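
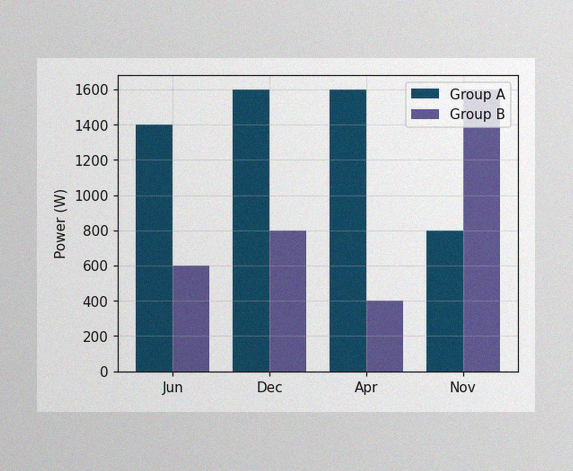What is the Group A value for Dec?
1600W

The image has some photo noise and uneven lighting. The Group A bar at Dec reaches 1600W on the y-axis.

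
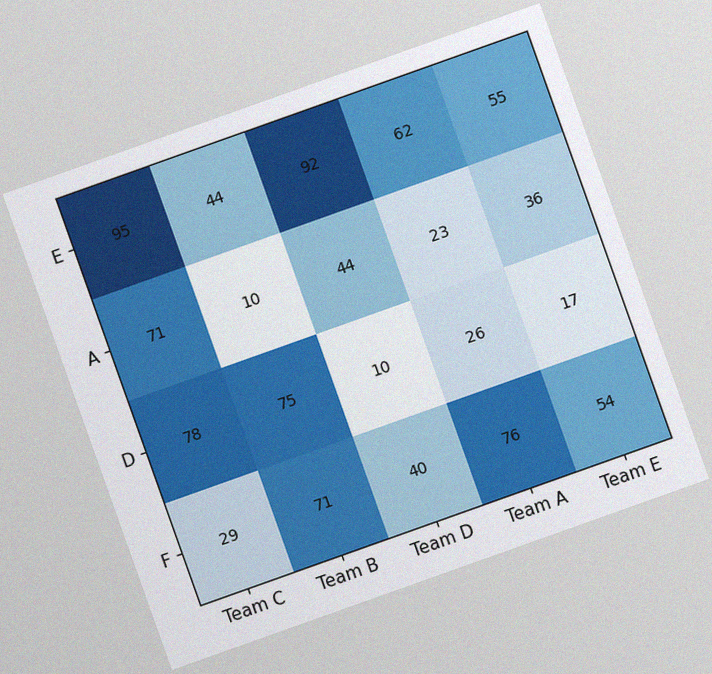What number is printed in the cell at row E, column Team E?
The chart is tilted about 20° counter-clockwise, with some photo noise. The (E, Team E) cell reads 55.

55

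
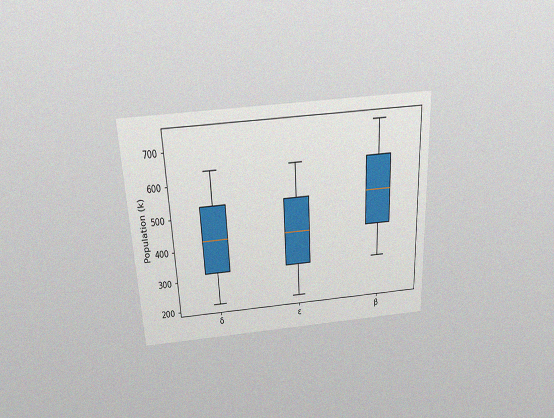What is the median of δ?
The chart is tilted about 3° counter-clockwise and viewed slightly from above, with some photo noise. The median line in the δ box sits at 424k.

424k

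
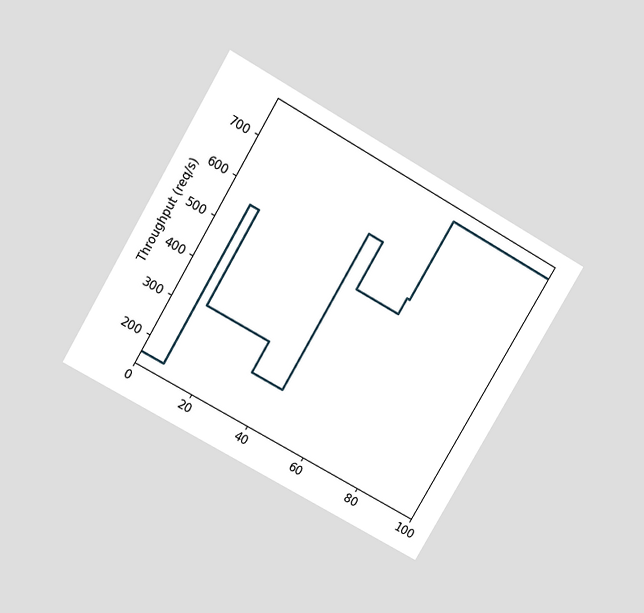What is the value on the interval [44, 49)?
The chart is tilted about 30° clockwise and viewed slightly from above. On [44, 49) the step sits at 640req/s.

640req/s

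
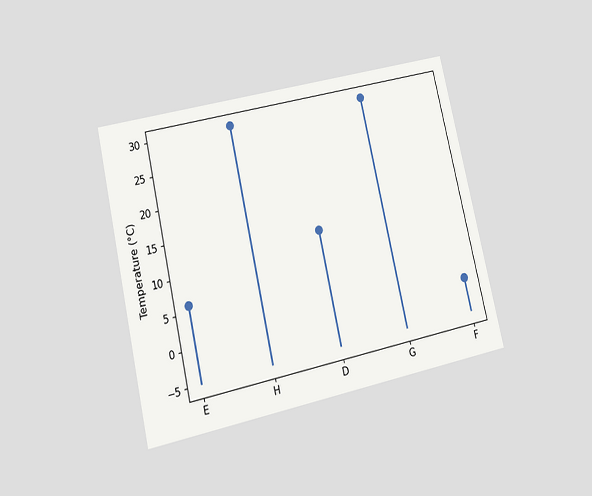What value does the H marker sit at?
The chart is tilted about 13° counter-clockwise and viewed at a slight angle. The H marker sits at 30°C.

30°C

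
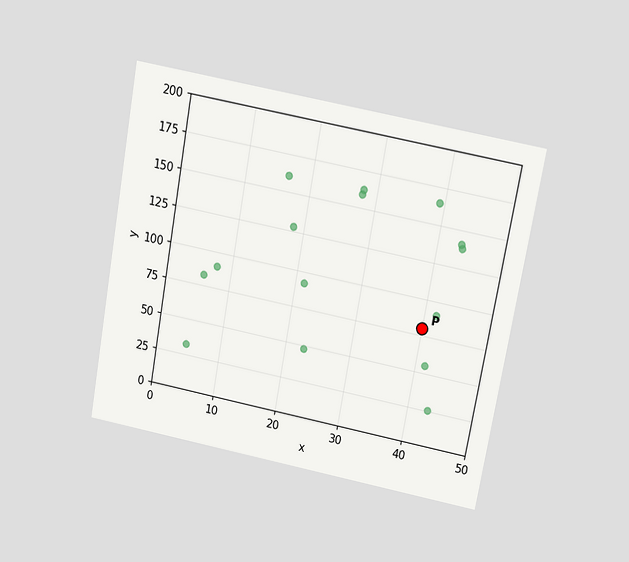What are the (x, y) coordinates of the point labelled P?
The chart is tilted about 10° clockwise and viewed slightly from above. Following the gridlines from P to each axis, P sits at (40, 80).

(40, 80)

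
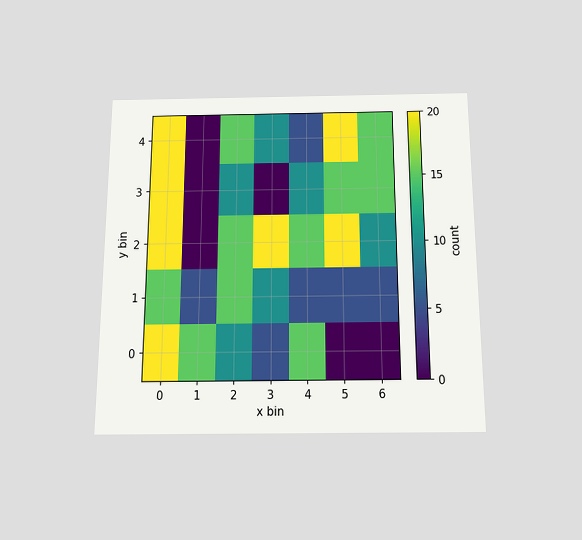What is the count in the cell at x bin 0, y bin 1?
The chart is viewed slightly from below. Matching the cell (0, 1) against the colorbar gives 15.

15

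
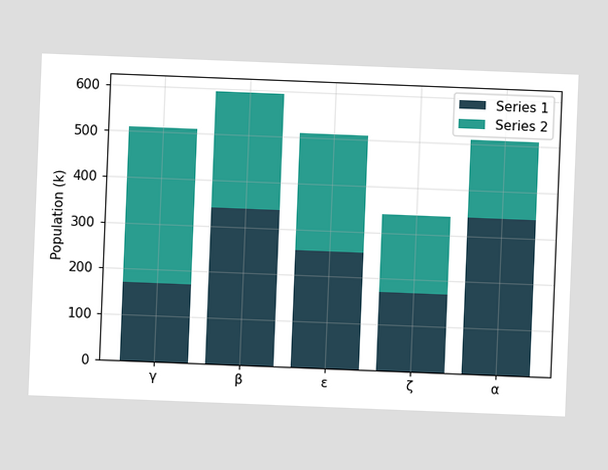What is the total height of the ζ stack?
The chart is tilted about 2° clockwise. The ζ stack's top reaches 340k on the y-axis.

340k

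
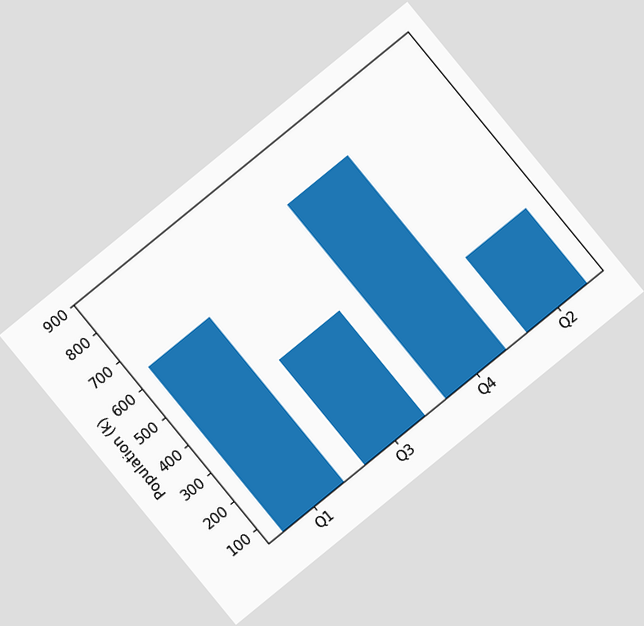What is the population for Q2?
The chart is tilted about 39° counter-clockwise. Reading along the chart's y-axis, the Q2 bar reaches 318k.

318k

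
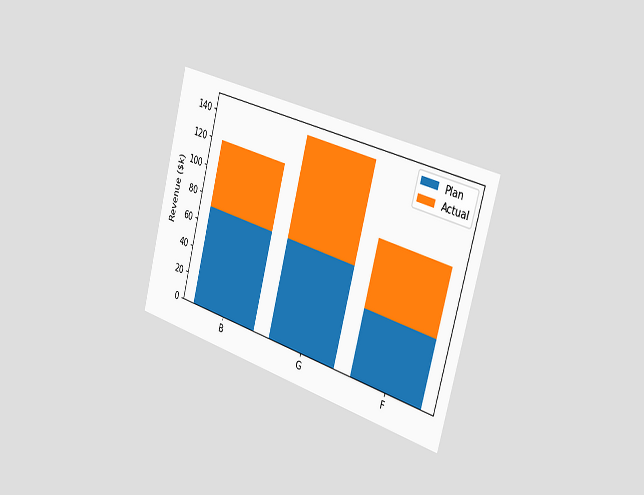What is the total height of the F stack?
The chart is tilted about 15° clockwise and viewed slightly from the right. The F stack's top reaches $96k on the y-axis.

$96k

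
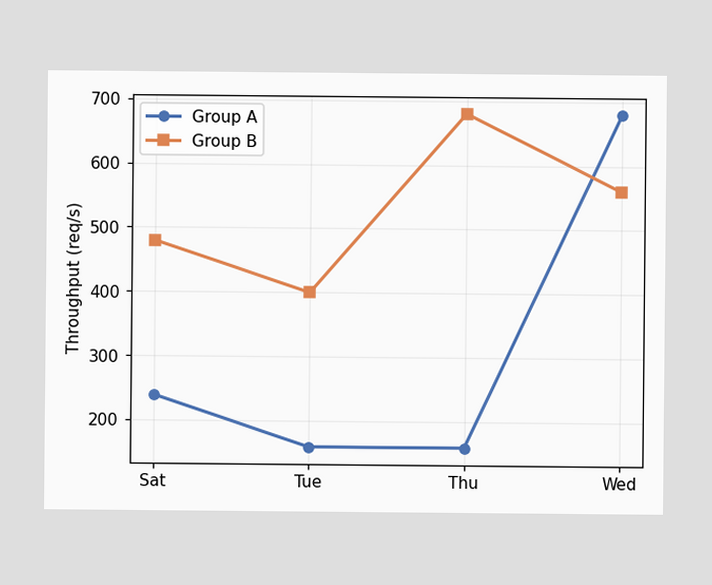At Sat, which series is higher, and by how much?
Group B, by 240req/s

At Sat, Group B sits above the other line by 240req/s.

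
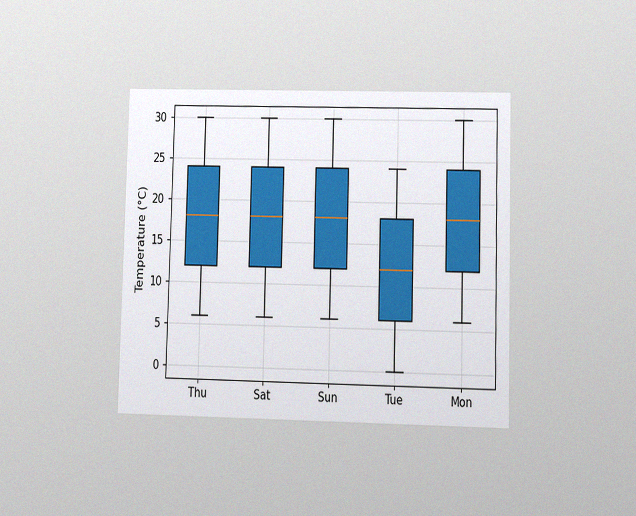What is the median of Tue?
The chart is viewed at a slight angle, with some photo noise. The median line in the Tue box sits at 12°C.

12°C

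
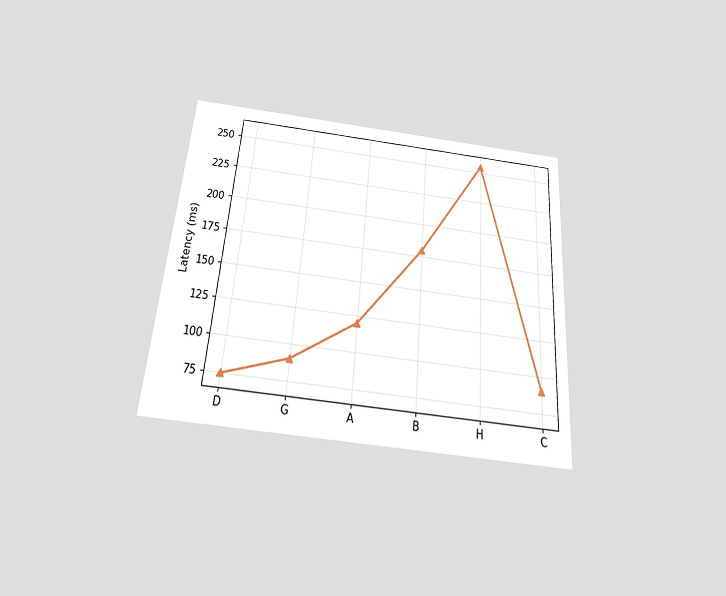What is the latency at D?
75ms

The chart is tilted about 4° clockwise and viewed slightly from below. At D, the line is at 75ms.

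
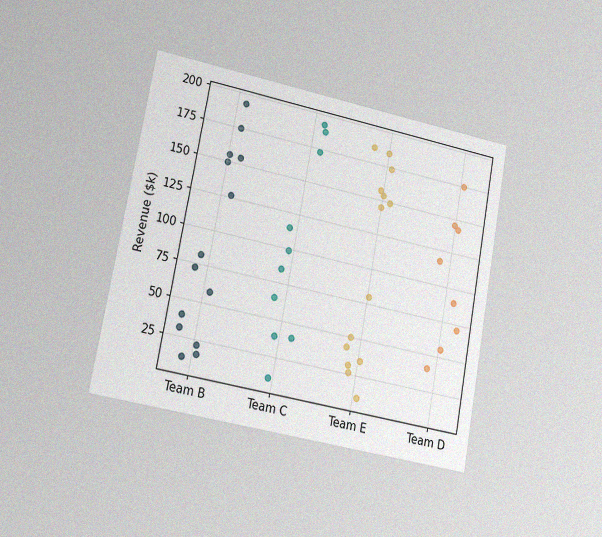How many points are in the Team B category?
The chart is tilted about 11° clockwise and viewed slightly from the left, with some photo noise. Counting the markers in the Team B column gives 14.

14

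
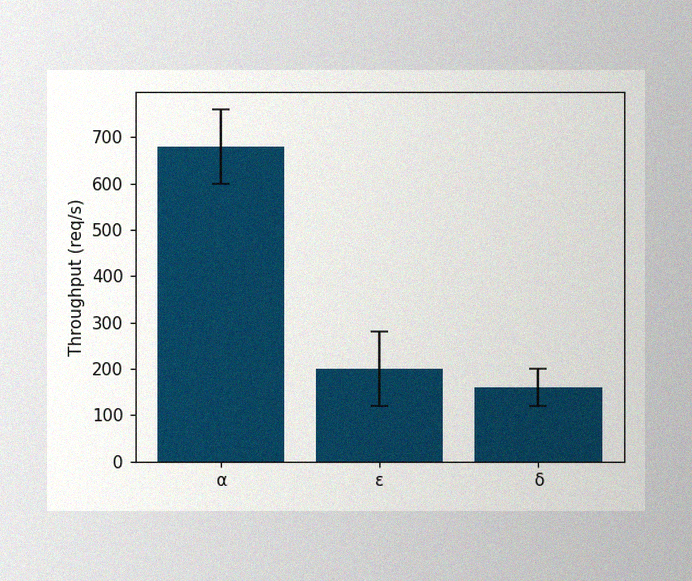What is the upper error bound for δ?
The image has some photo noise and uneven lighting. The δ bar's upper whisker reaches 200req/s.

200req/s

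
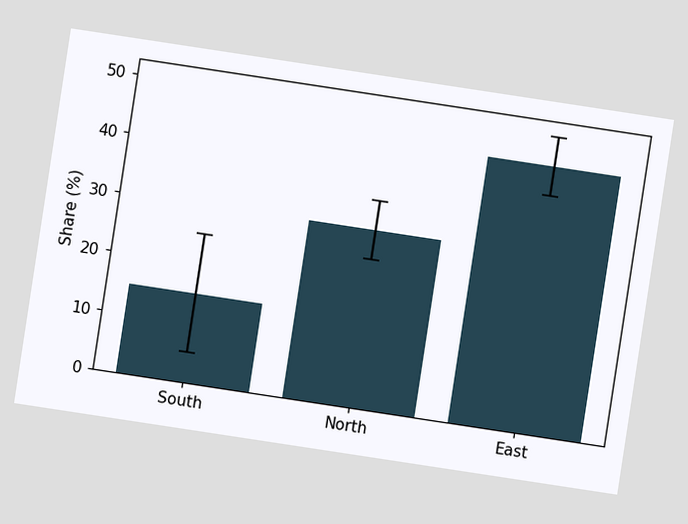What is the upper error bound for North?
The chart is tilted about 9° clockwise. The North bar's upper whisker reaches 35%.

35%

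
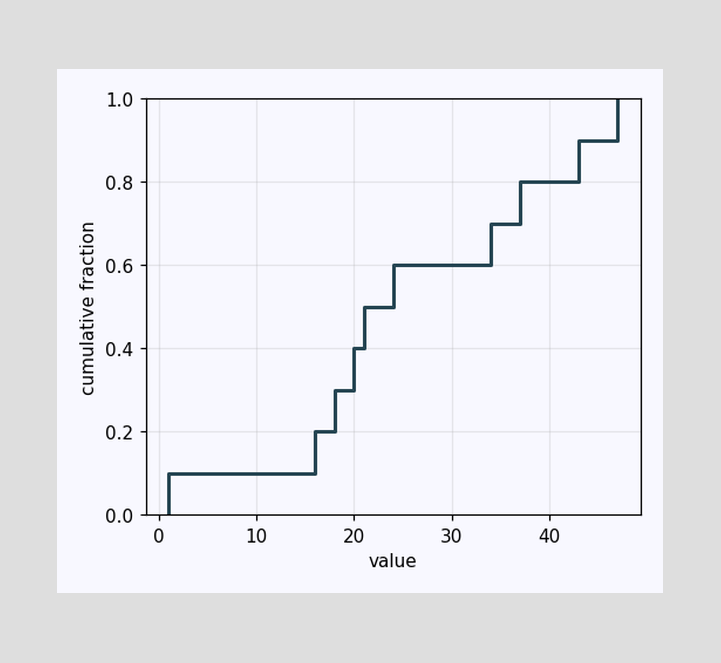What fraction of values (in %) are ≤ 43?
90%

At x=43 the ECDF step is at 90%.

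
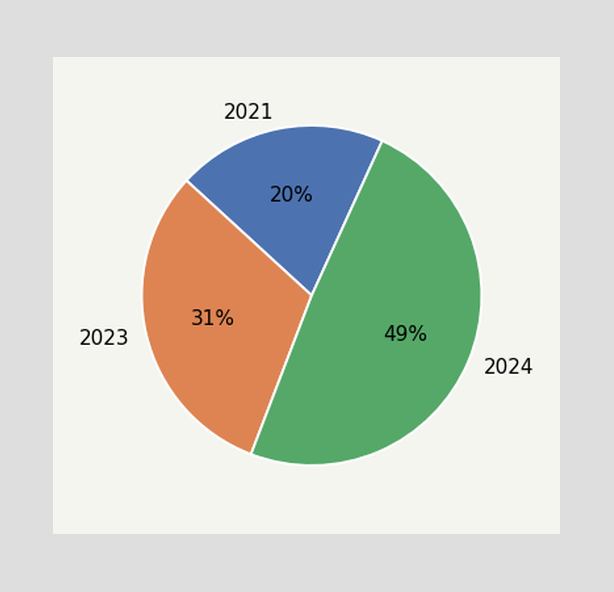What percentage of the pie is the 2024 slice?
49%

The 2024 slice takes up 49% of the pie.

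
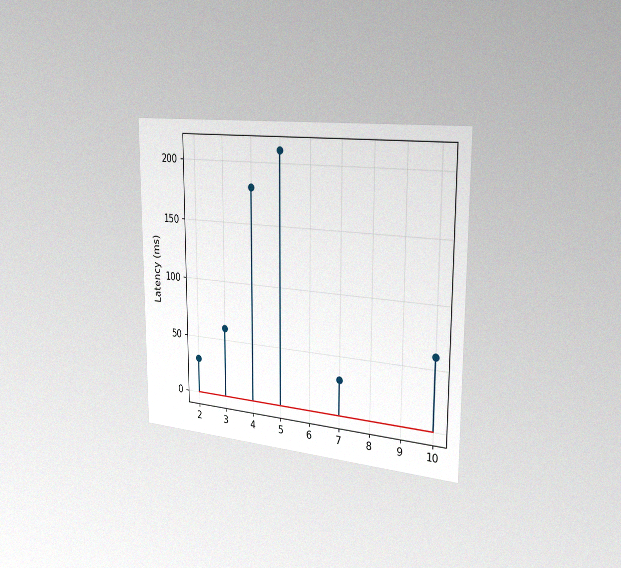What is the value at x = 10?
The chart is viewed slightly from the right, with some photo noise. The stem at x=10 reaches 60ms.

60ms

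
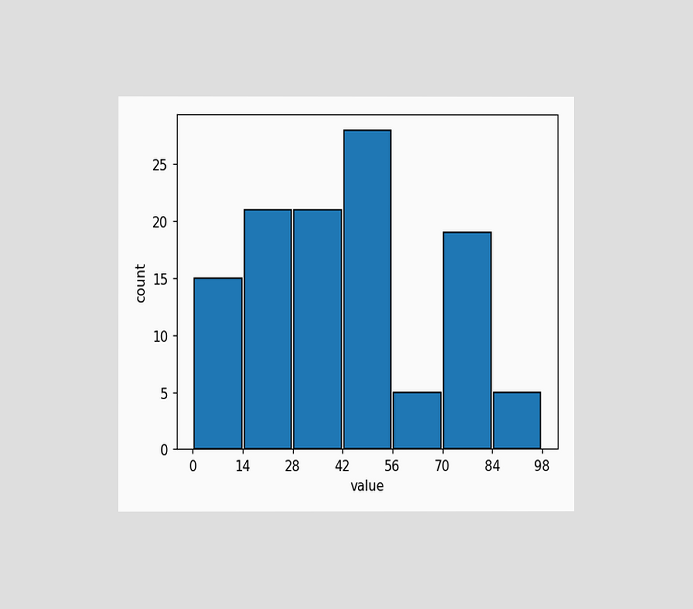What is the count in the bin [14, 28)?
21

The chart is viewed at a slight angle. The [14, 28) bin has height 21.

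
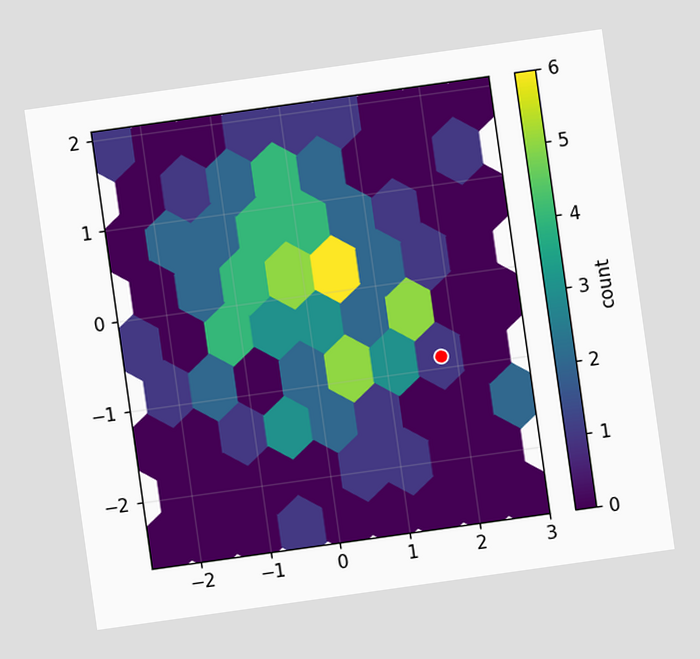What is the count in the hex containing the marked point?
1

The chart is tilted about 8° counter-clockwise. The marked hex reads 1 on the colorbar.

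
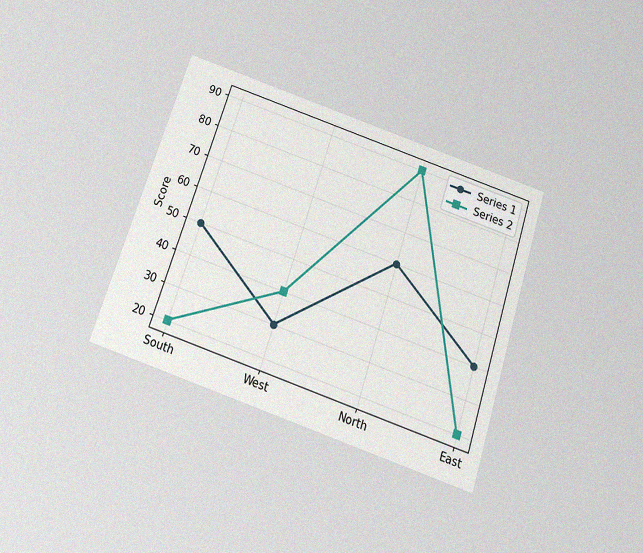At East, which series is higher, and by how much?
The chart is tilted about 18° clockwise and viewed slightly from below, with some photo noise. At East, Series 1 sits above the other line by 20.

Series 1, by 20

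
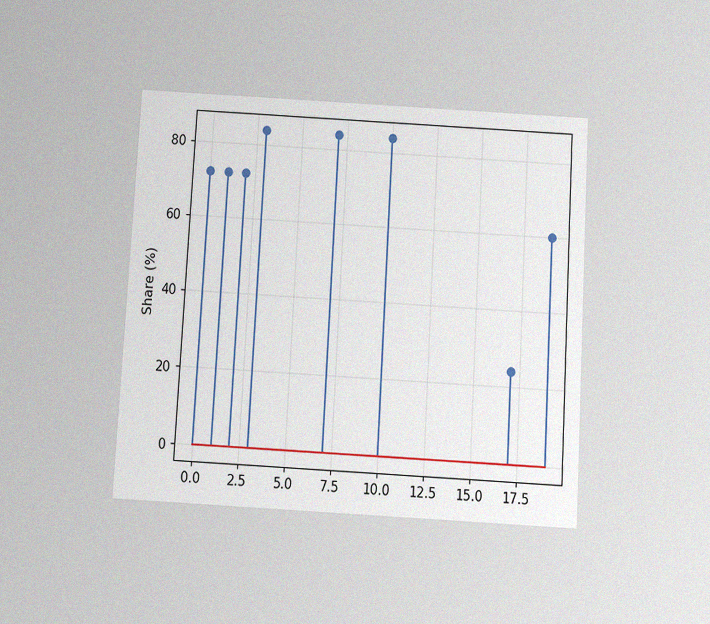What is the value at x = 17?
24%

The chart is tilted about 3° clockwise and viewed slightly from below, with some photo noise. The stem at x=17 reaches 24%.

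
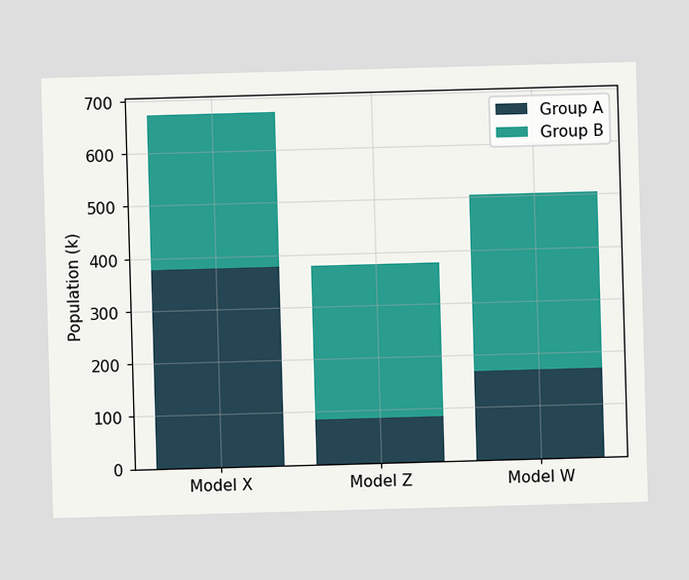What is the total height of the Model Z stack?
378k

The Model Z stack's top reaches 378k on the y-axis.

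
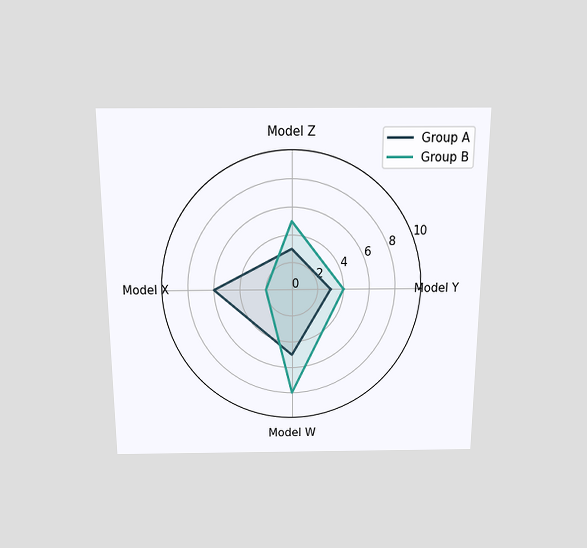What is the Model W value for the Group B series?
The chart is viewed slightly from above. On the Model W axis, Group B reaches 8.

8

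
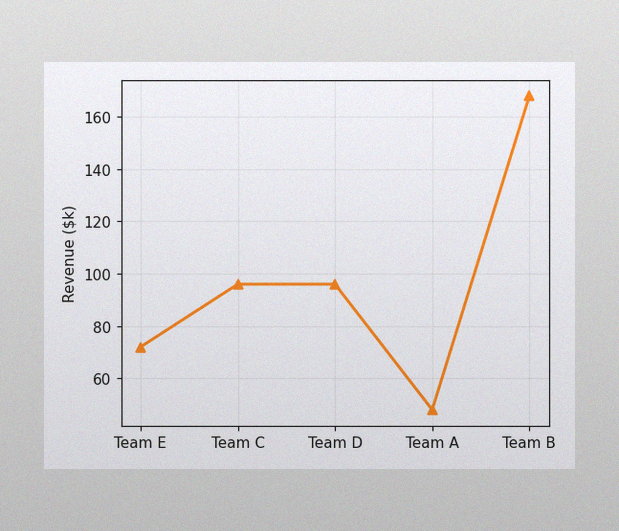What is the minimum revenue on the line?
The image has some photo noise and uneven lighting. The lowest point is at Team A, and reading across to the y-axis gives $48k.

$48k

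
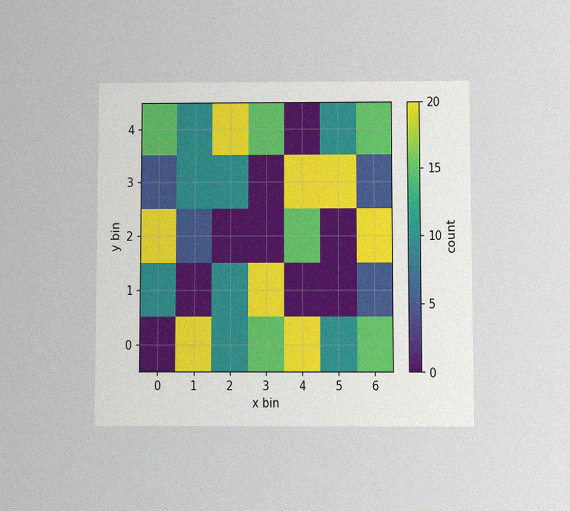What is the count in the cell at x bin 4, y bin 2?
15

The chart is viewed slightly from below, with some photo noise. Matching the cell (4, 2) against the colorbar gives 15.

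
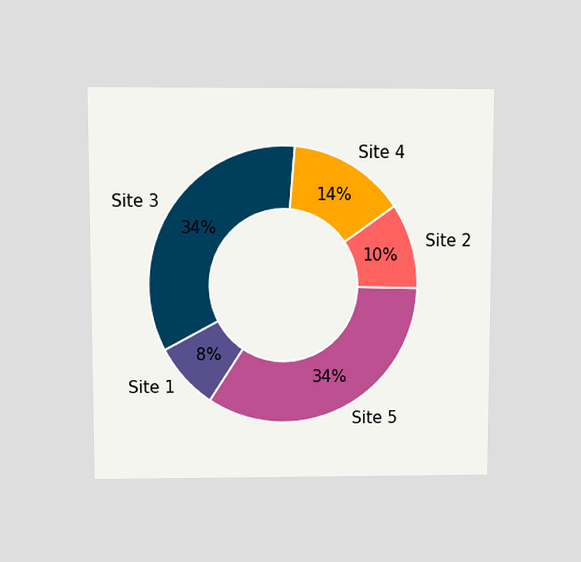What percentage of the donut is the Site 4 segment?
14%

The chart is viewed at a slight angle. The Site 4 segment takes up 14% of the ring.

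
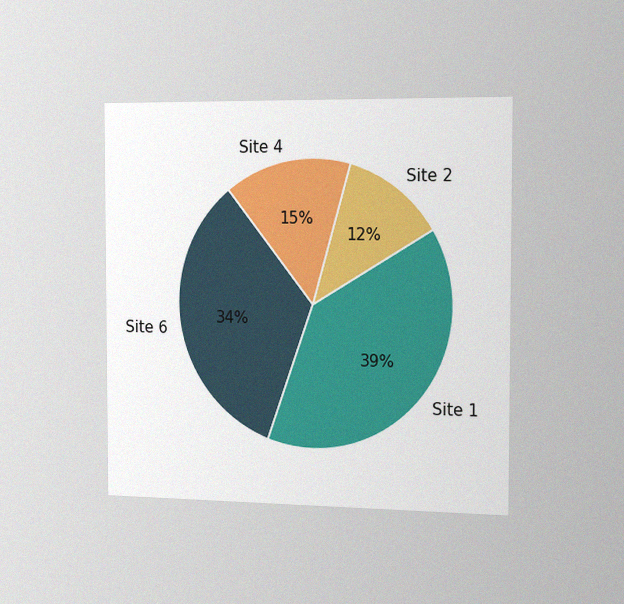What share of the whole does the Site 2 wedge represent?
The chart is viewed slightly from the right, with some photo noise. The Site 2 slice takes up 12% of the pie.

12%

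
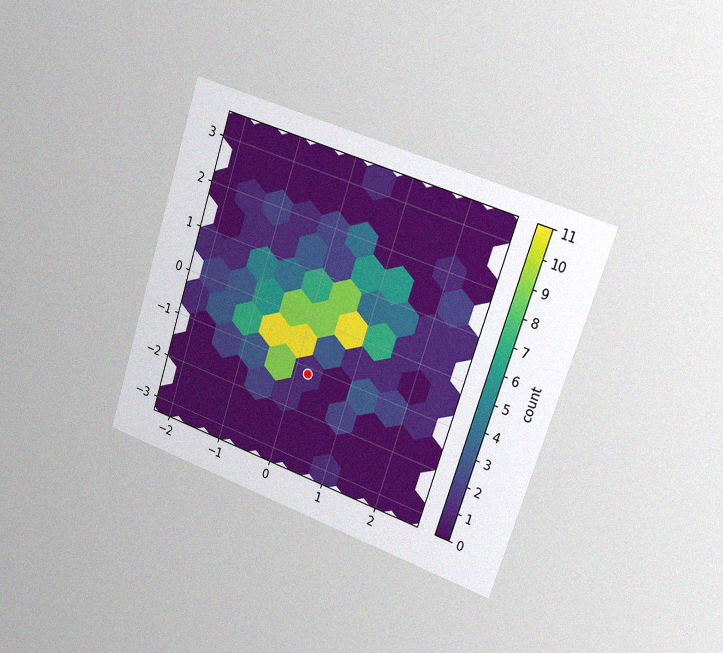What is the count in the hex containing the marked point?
The chart is tilted about 18° clockwise and viewed slightly from the right, with some photo noise. The marked hex reads 1 on the colorbar.

1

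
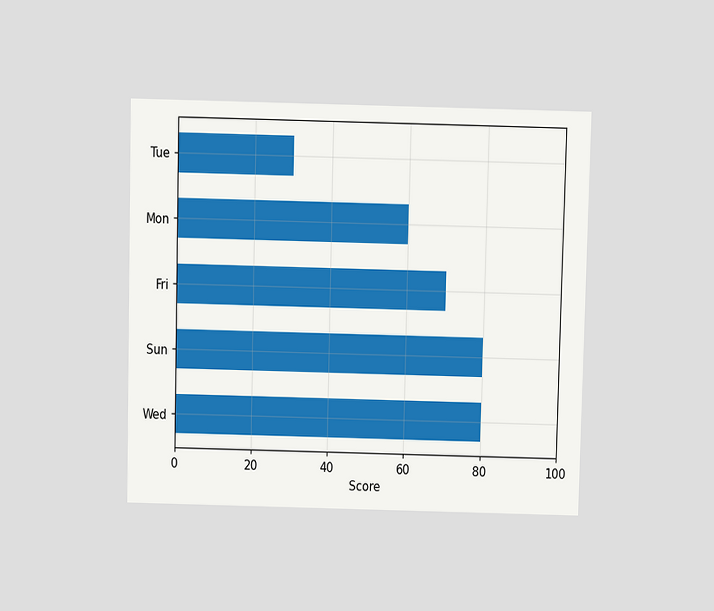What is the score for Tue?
The chart is viewed slightly from above. Reading along the chart's x-axis, the Tue bar reaches 30.

30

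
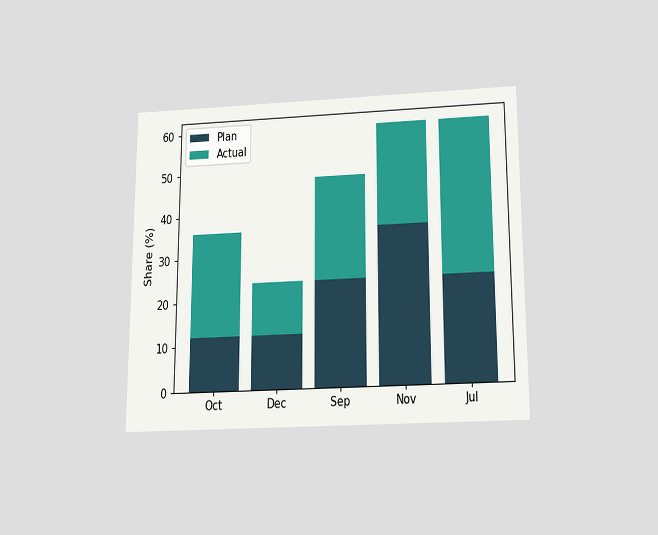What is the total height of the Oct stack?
The chart is viewed slightly from below. The Oct stack's top reaches 36% on the y-axis.

36%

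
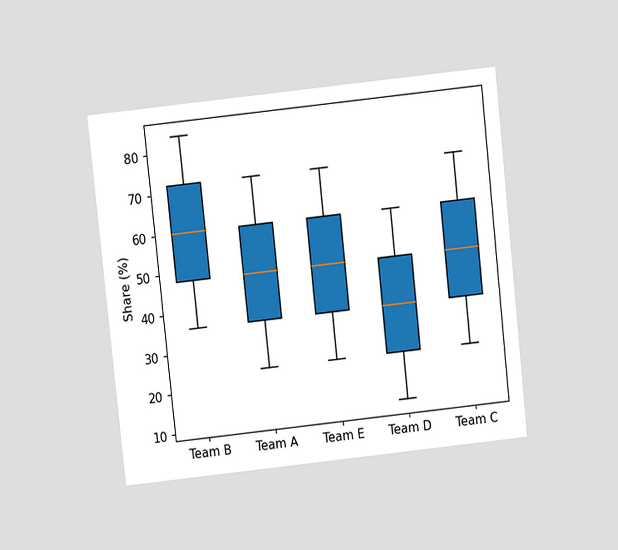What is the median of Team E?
48%

The chart is tilted about 6° counter-clockwise and viewed at a slight angle. The median line in the Team E box sits at 48%.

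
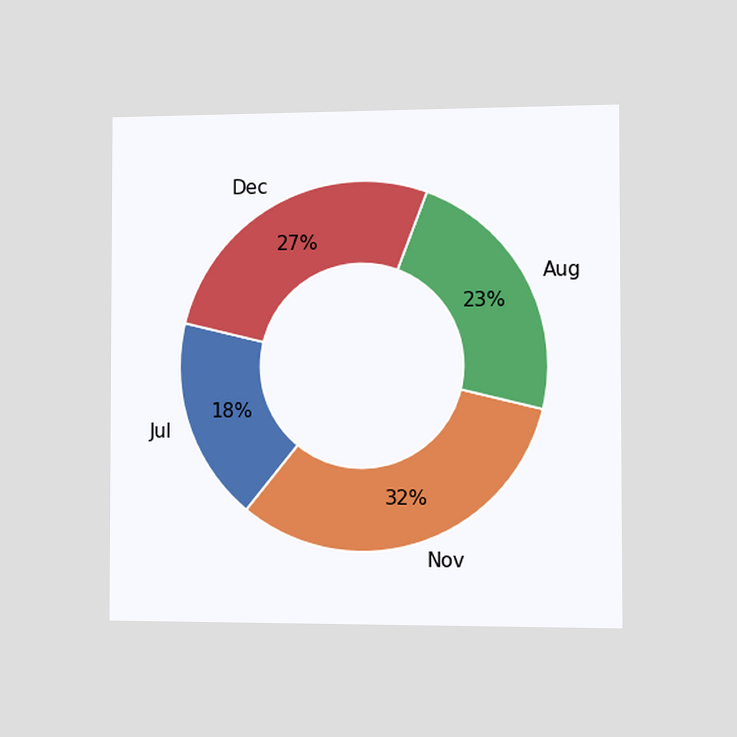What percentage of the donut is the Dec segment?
27%

The chart is viewed slightly from the right. The Dec segment takes up 27% of the ring.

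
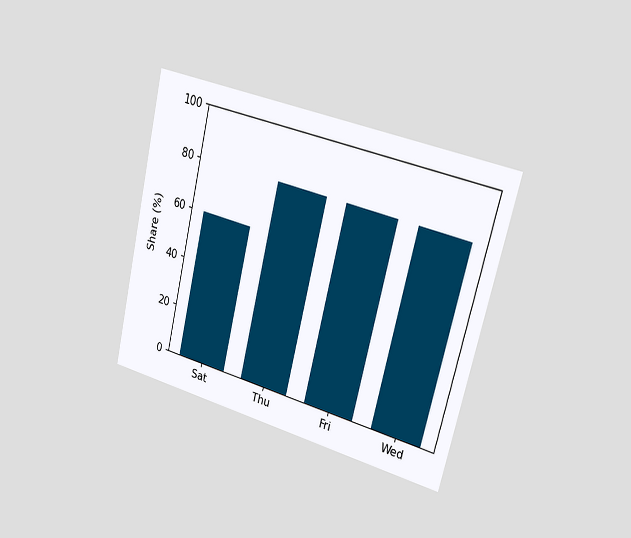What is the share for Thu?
80%

The chart is tilted about 14° clockwise and viewed slightly from the right. Reading along the chart's y-axis, the Thu bar reaches 80%.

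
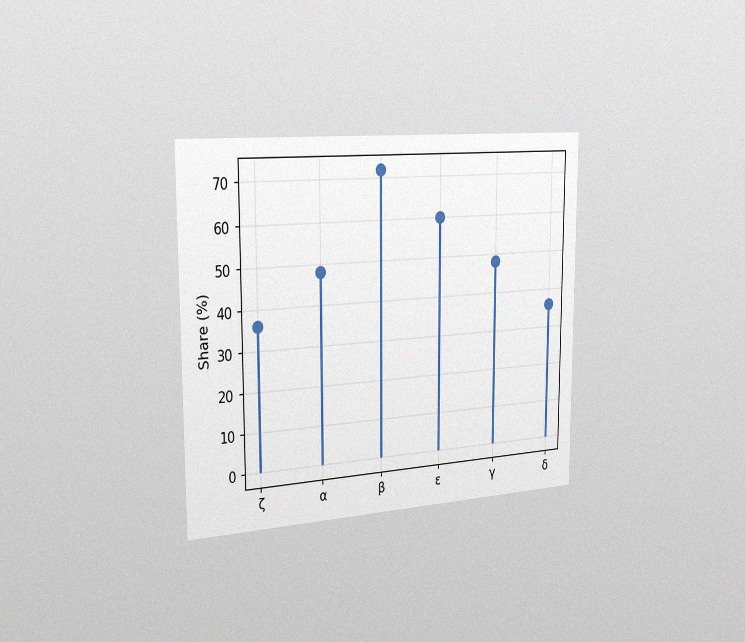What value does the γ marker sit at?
48%

The chart is viewed slightly from the left, with some photo noise. The γ marker sits at 48%.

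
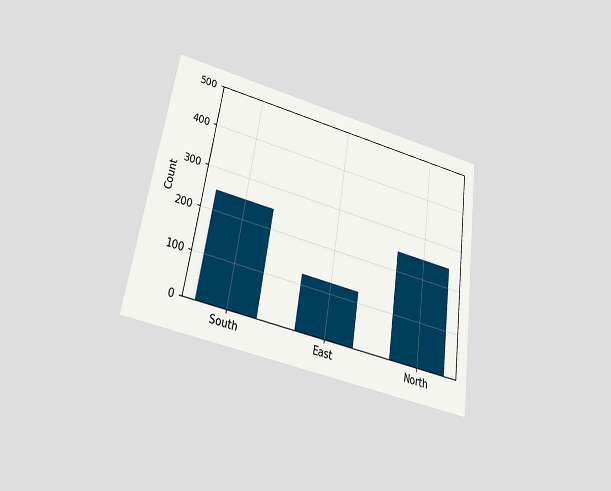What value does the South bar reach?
The chart is tilted about 9° clockwise and viewed slightly from below. Reading along the chart's y-axis, the South bar reaches 248.

248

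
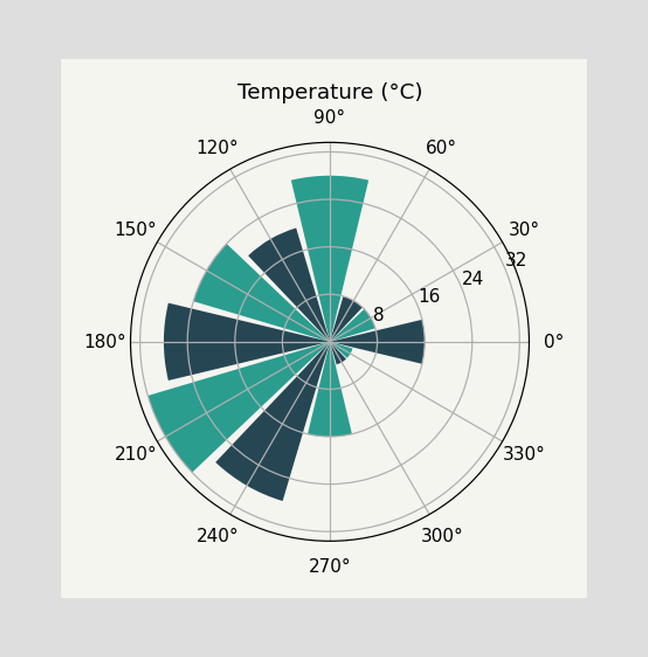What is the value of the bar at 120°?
20°C

The bar at 120° reaches 20°C on the radial axis.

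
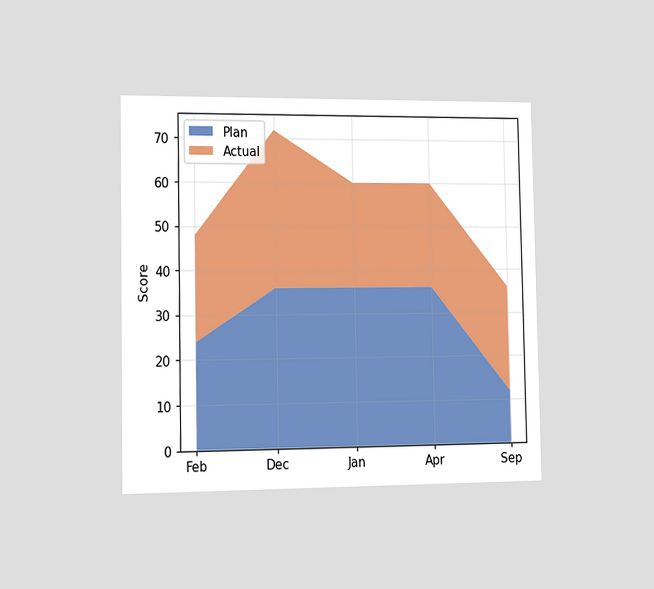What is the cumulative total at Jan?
The chart is viewed slightly from the left. The stacked total at Jan reaches 60.

60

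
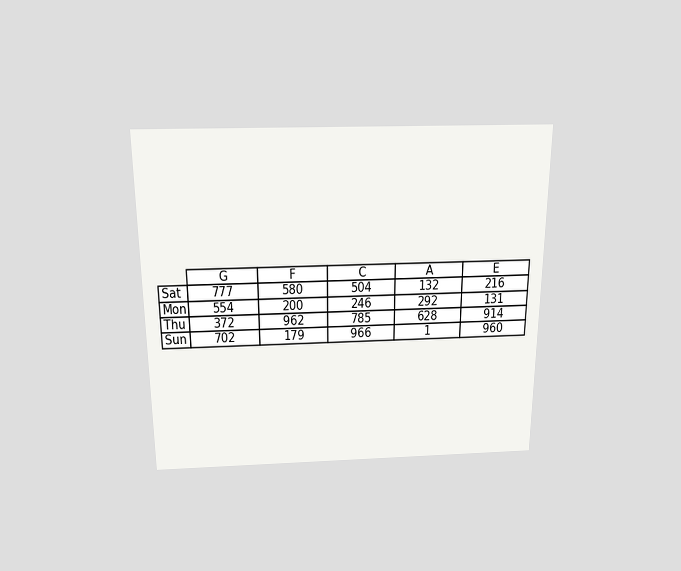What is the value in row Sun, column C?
The chart is viewed slightly from above. The (Sun, C) cell reads 966.

966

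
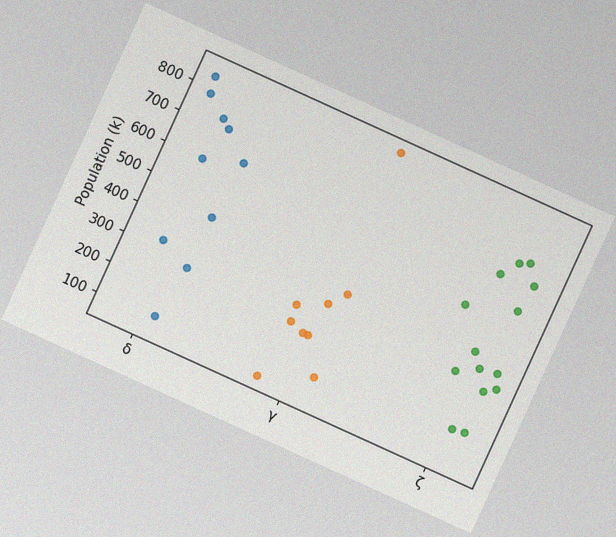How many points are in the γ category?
9

The chart is tilted about 24° clockwise, with some photo noise. Counting the markers in the γ column gives 9.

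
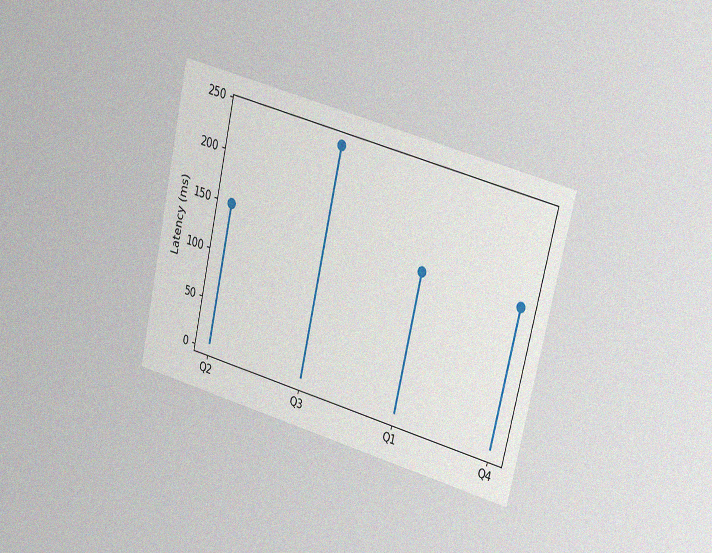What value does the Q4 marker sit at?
The chart is tilted about 13° clockwise and viewed slightly from the right, with some photo noise. The Q4 marker sits at 150ms.

150ms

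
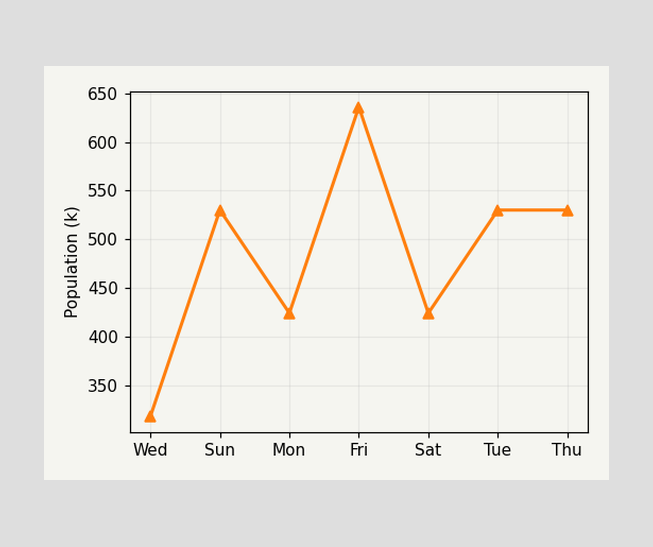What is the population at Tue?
530k

At Tue, the line is at 530k.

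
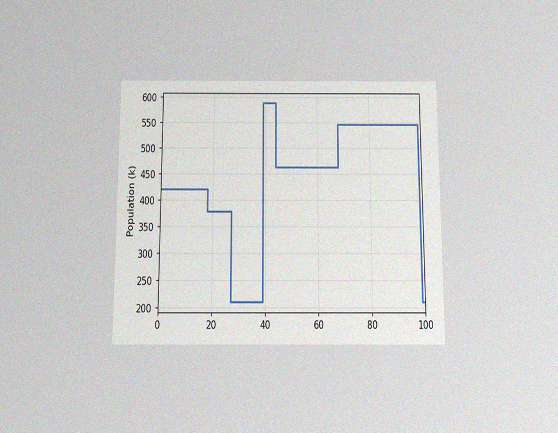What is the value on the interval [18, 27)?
The chart is viewed slightly from below, with some photo noise. On [18, 27) the step sits at 378k.

378k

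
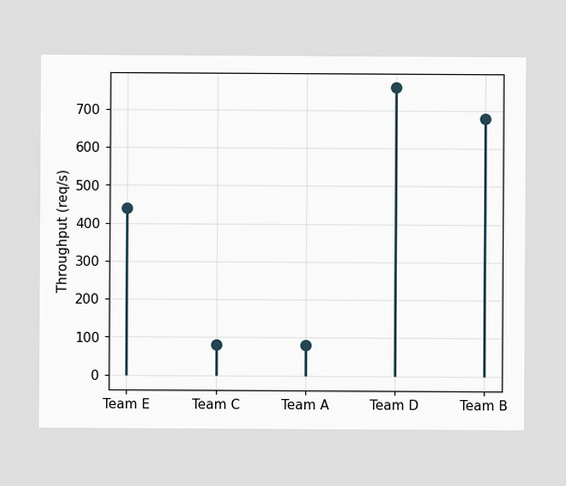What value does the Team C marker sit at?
The Team C marker sits at 80req/s.

80req/s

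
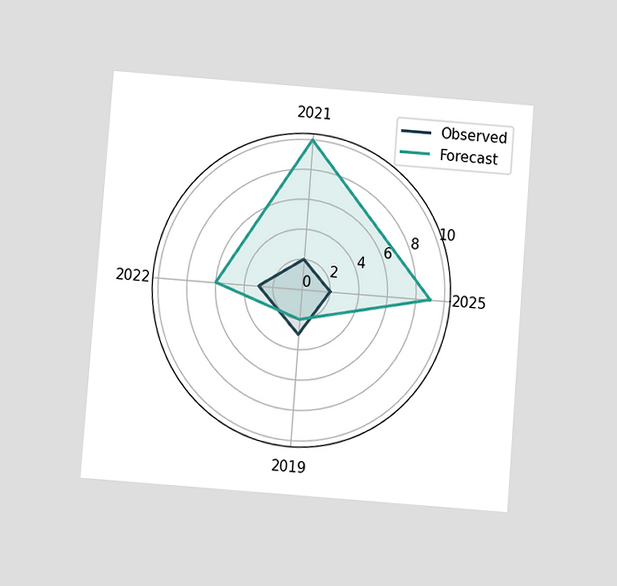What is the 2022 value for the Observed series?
The chart is tilted about 4° clockwise and viewed slightly from below. On the 2022 axis, Observed reaches 3.

3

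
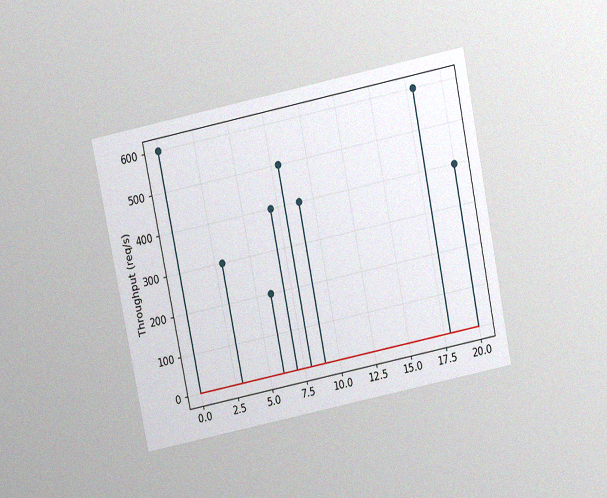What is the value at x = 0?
The chart is tilted about 11° counter-clockwise and viewed slightly from above, with some photo noise. The stem at x=0 reaches 600req/s.

600req/s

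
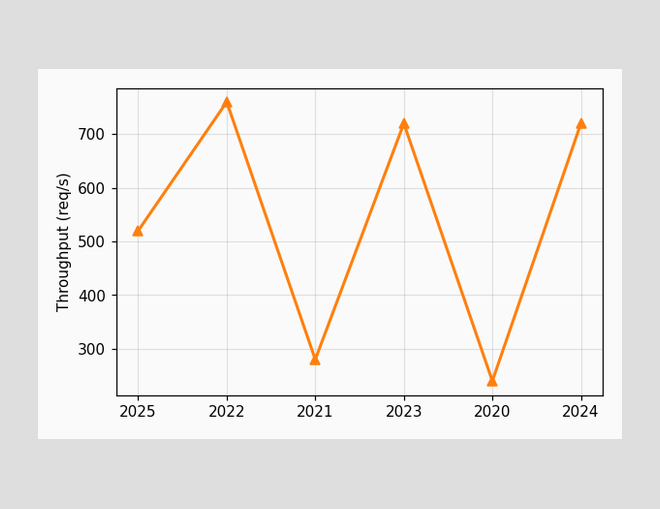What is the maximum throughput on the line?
The highest point is at 2022, and reading across to the y-axis gives 760req/s.

760req/s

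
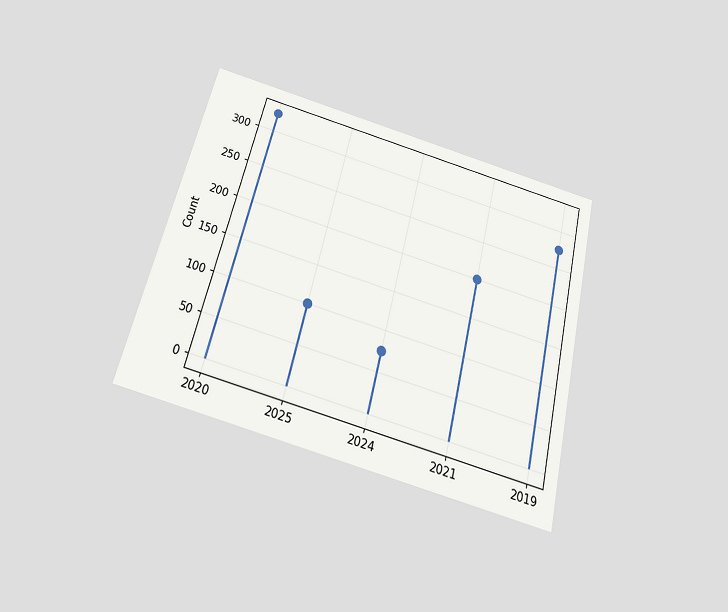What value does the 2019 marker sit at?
The chart is tilted about 14° clockwise and viewed slightly from below. The 2019 marker sits at 275.

275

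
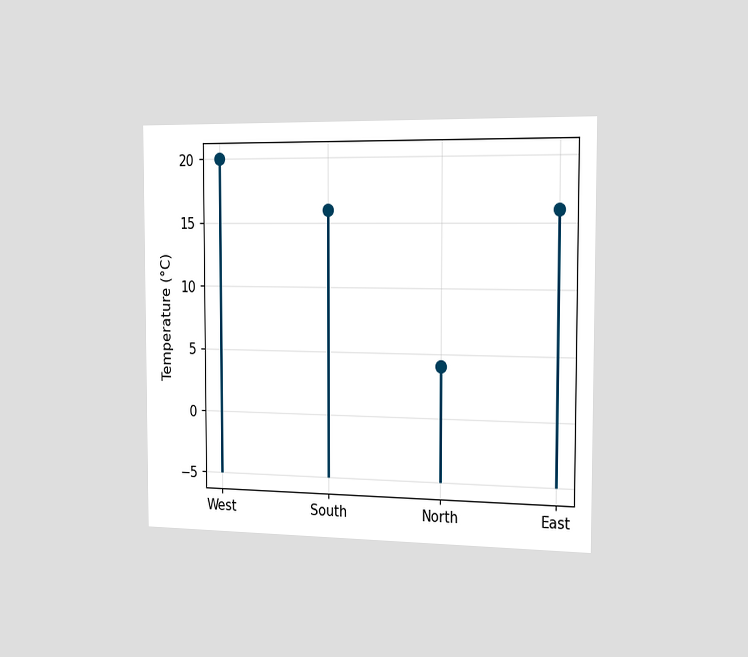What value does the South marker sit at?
16°C

The chart is viewed slightly from the right. The South marker sits at 16°C.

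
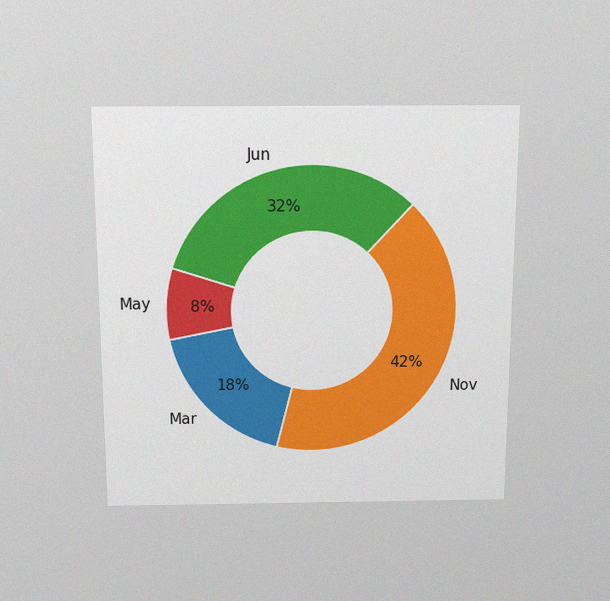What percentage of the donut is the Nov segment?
42%

The chart is viewed slightly from above, with some photo noise. The Nov segment takes up 42% of the ring.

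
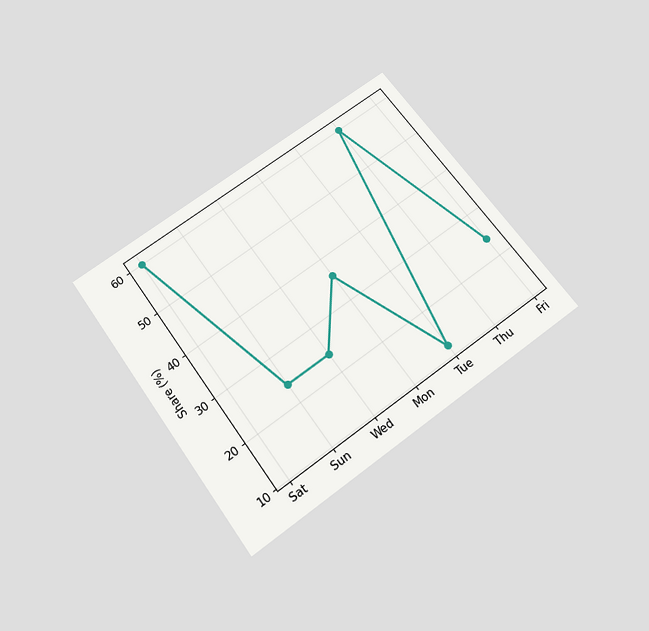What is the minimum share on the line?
12%

The chart is tilted about 36° counter-clockwise and viewed slightly from below. The lowest point is at Tue, and reading across to the y-axis gives 12%.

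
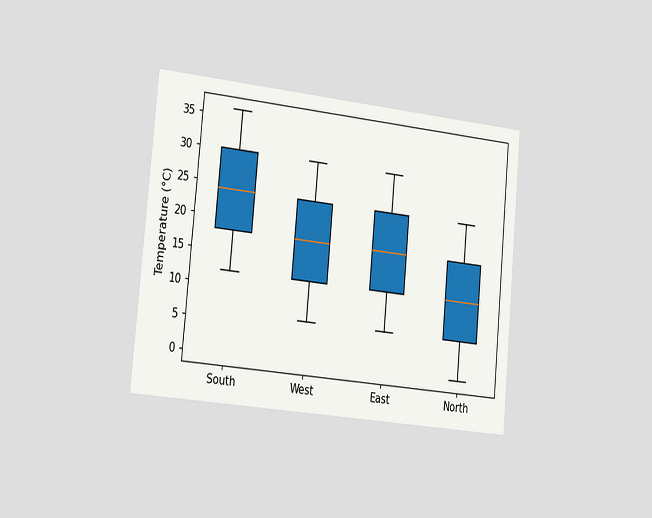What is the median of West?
The chart is tilted about 5° clockwise and viewed slightly from the left. The median line in the West box sits at 18°C.

18°C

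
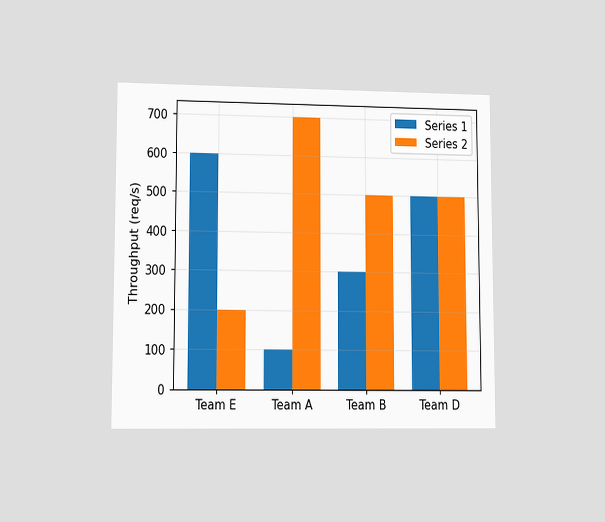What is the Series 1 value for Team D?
500req/s

The chart is viewed at a slight angle. The Series 1 bar at Team D reaches 500req/s on the y-axis.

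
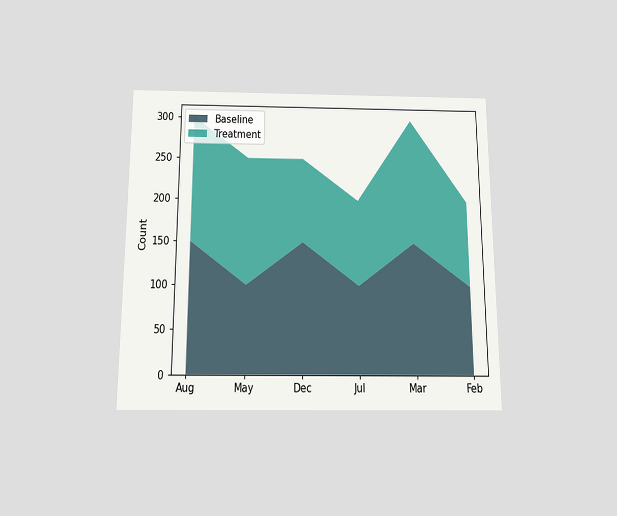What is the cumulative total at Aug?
300

The chart is viewed slightly from below. The stacked total at Aug reaches 300.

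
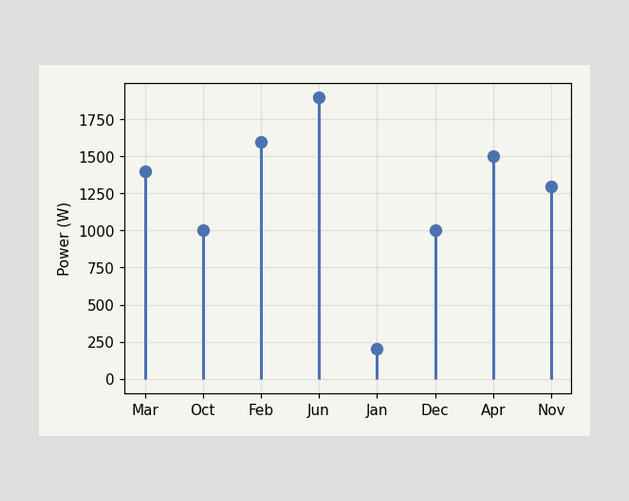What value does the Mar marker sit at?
1400W

The Mar marker sits at 1400W.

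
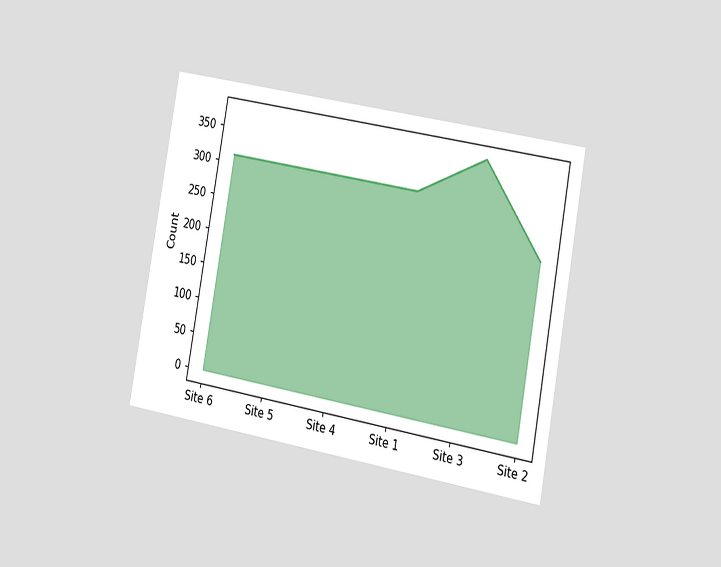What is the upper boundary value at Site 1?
310

The chart is tilted about 10° clockwise and viewed slightly from the right. At Site 1 the upper boundary is at 310.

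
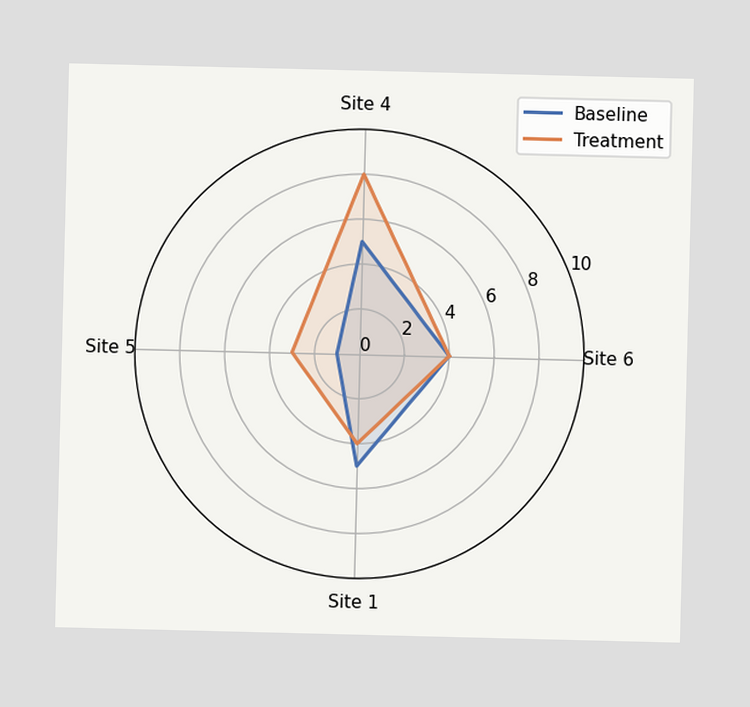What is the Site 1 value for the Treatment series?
4

On the Site 1 axis, Treatment reaches 4.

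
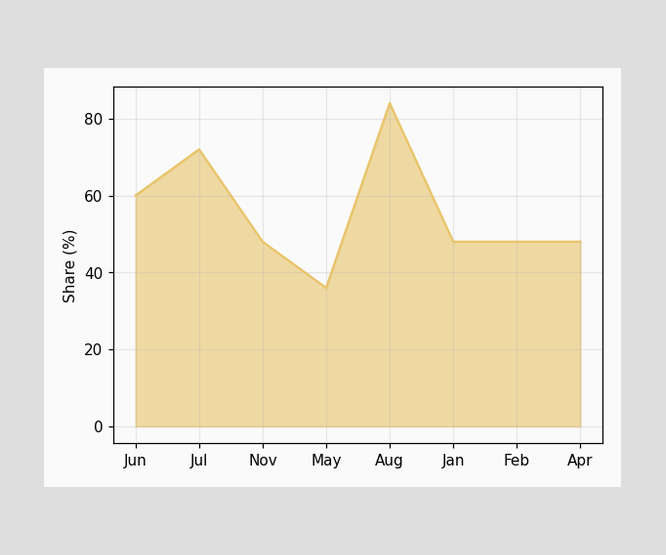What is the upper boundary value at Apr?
48%

At Apr the upper boundary is at 48%.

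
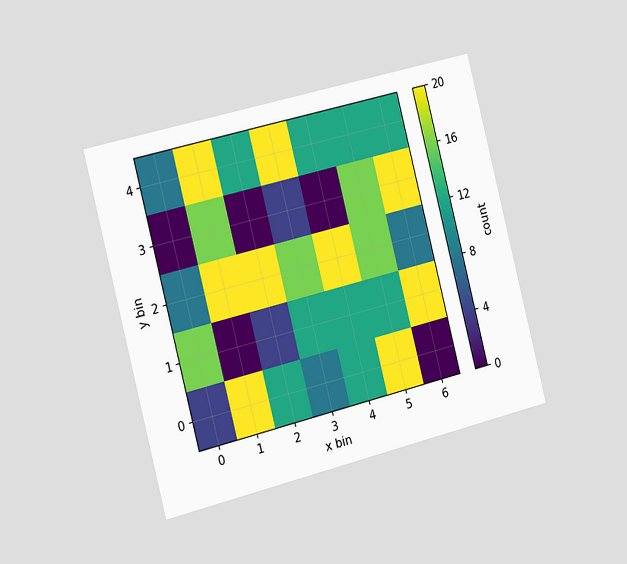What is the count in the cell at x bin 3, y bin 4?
The chart is tilted about 14° counter-clockwise and viewed slightly from the left. Matching the cell (3, 4) against the colorbar gives 20.

20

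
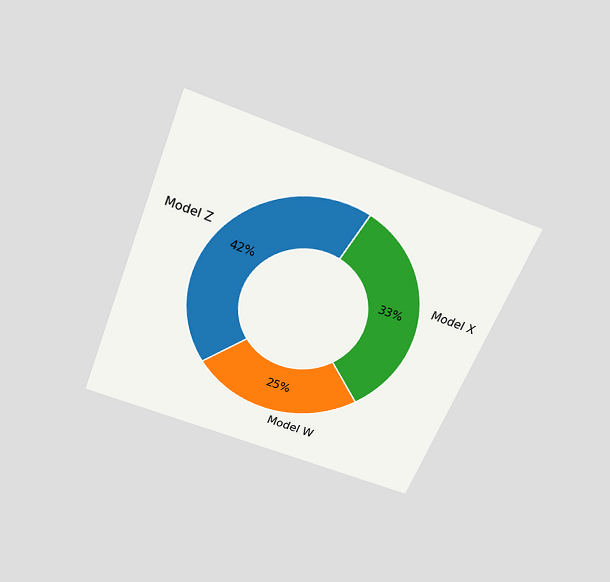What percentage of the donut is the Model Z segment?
42%

The chart is tilted about 22° clockwise and viewed slightly from above. The Model Z segment takes up 42% of the ring.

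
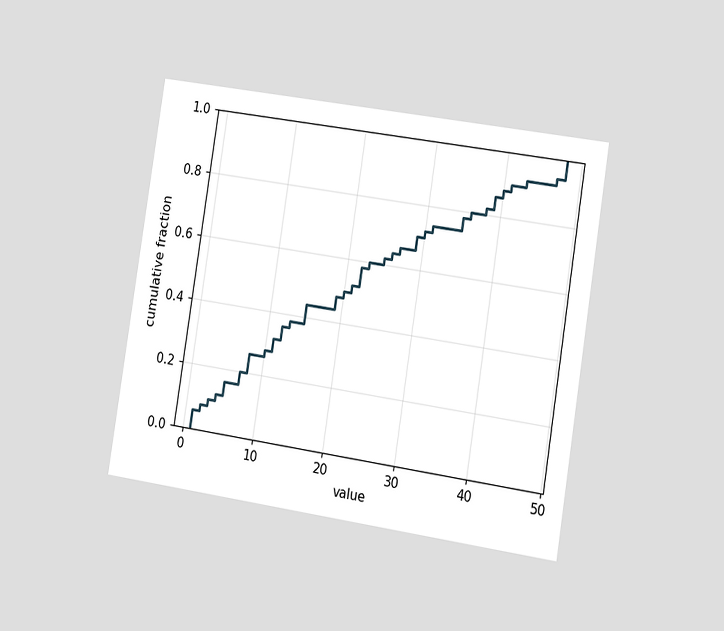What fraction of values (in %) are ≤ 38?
The chart is tilted about 9° clockwise and viewed slightly from the right. At x=38 the ECDF step is at 82%.

82%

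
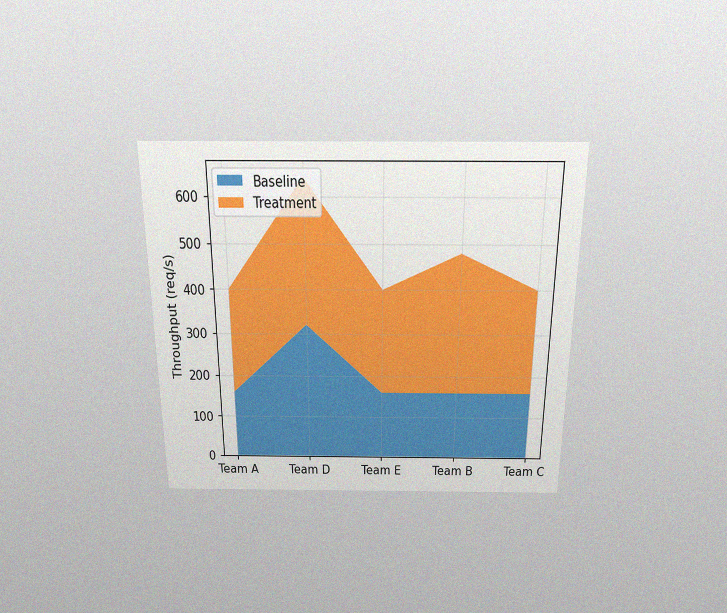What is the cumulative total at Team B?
The chart is viewed slightly from above, with some photo noise. The stacked total at Team B reaches 480req/s.

480req/s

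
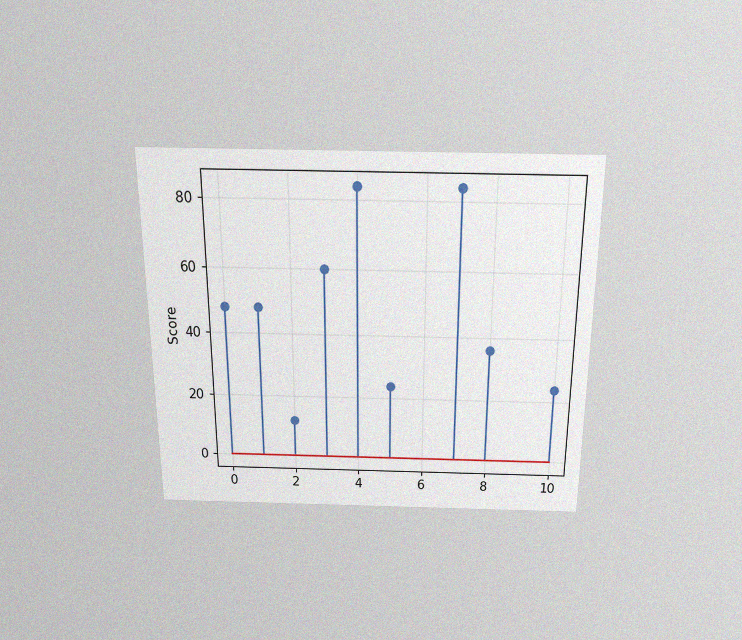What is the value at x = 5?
24

The chart is viewed slightly from above, with some photo noise. The stem at x=5 reaches 24.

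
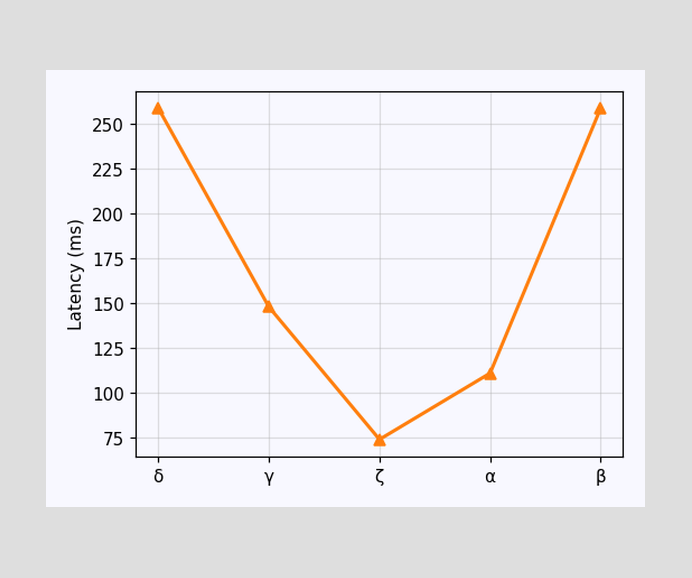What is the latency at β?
At β, the line is at 259ms.

259ms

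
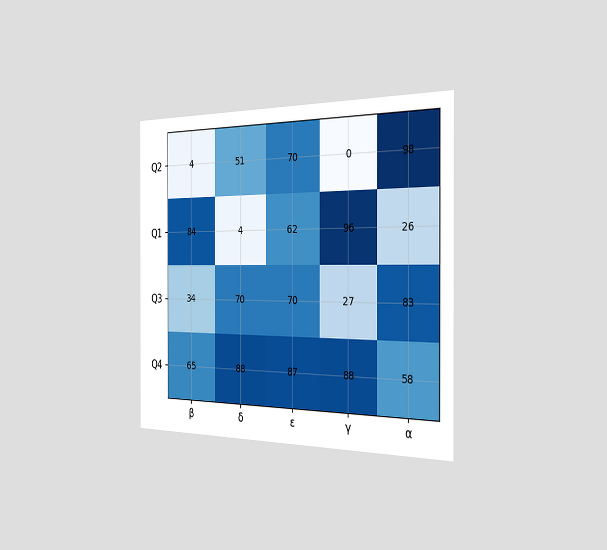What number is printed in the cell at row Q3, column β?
34

The chart is viewed slightly from the right. The (Q3, β) cell reads 34.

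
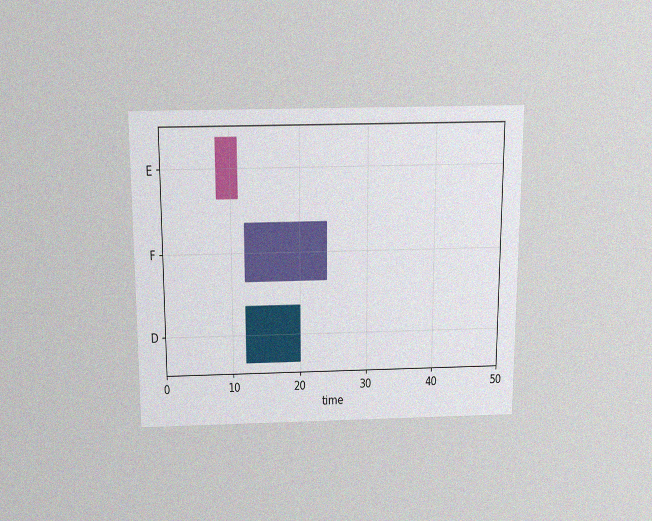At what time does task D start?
The chart is viewed slightly from above, with some photo noise. The D bar begins at t=12.

12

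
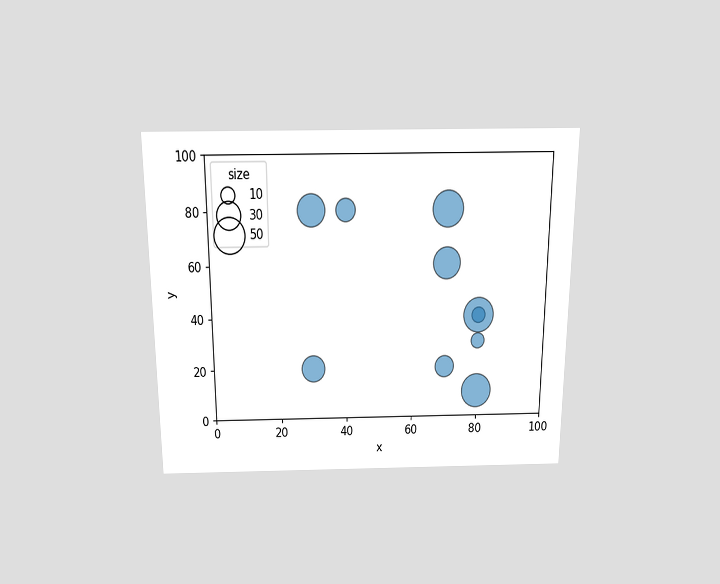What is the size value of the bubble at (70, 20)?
The chart is viewed slightly from above. Matching the bubble at (70, 20) against the size legend gives 20.

20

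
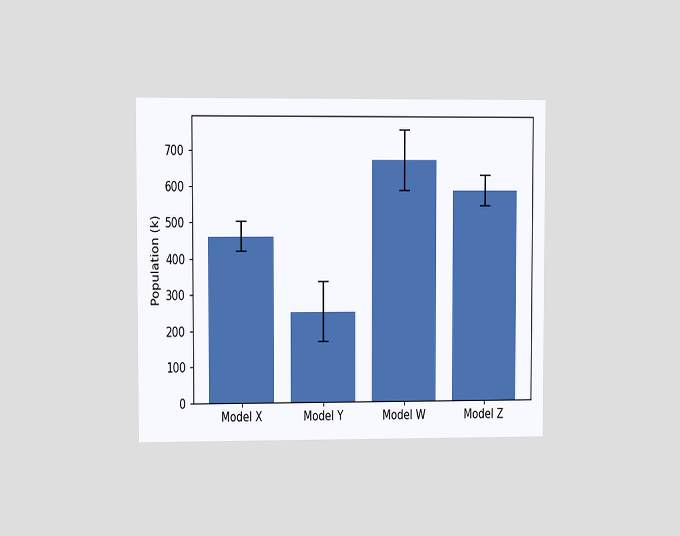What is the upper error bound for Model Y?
The chart is viewed at a slight angle. The Model Y bar's upper whisker reaches 336k.

336k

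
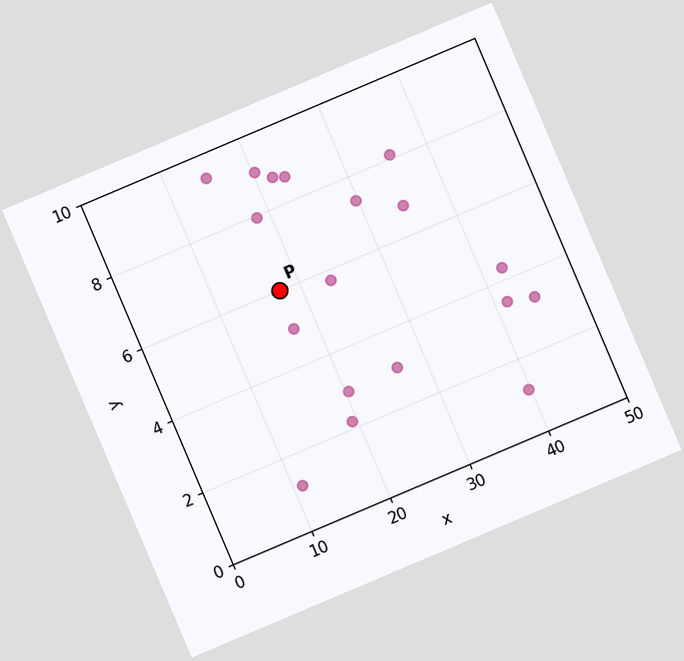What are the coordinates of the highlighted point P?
(17.5, 6)

The chart is tilted about 23° counter-clockwise. Following the gridlines from P to each axis, P sits at (17.5, 6).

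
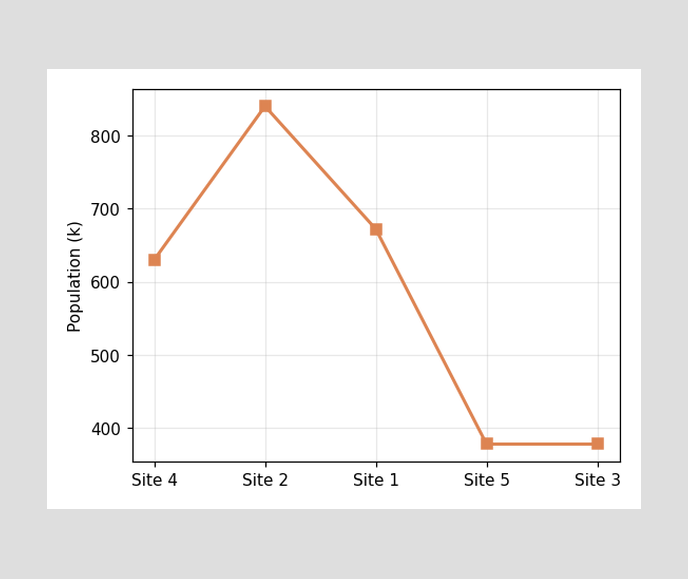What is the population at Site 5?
At Site 5, the line is at 378k.

378k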